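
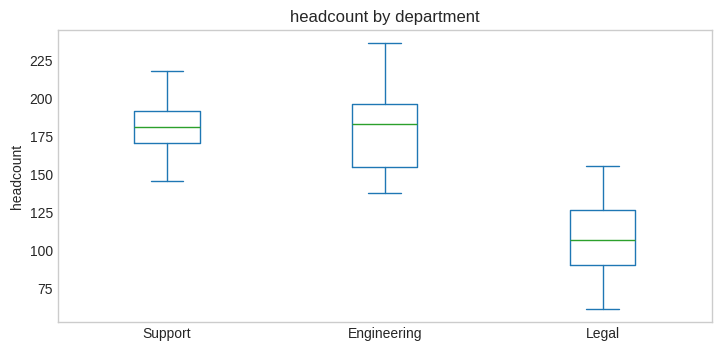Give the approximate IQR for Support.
Q3 ≈ 190, Q1 ≈ 170; IQR ≈ 20.

≈ 20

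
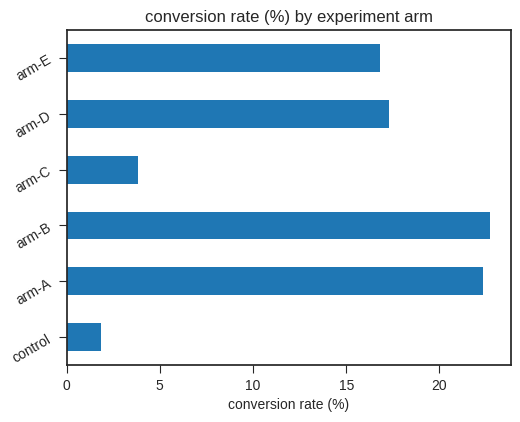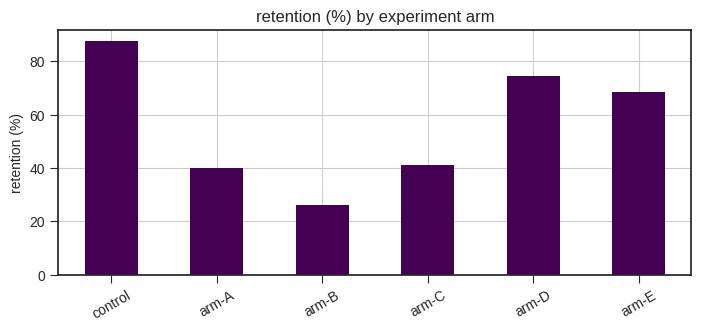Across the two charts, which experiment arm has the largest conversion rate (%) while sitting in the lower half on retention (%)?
Chart 2 median retention (%) ≈ 50; below-median experiment arms: arm-A, arm-B, arm-C. Among those, arm-B has the highest conversion rate (%) (≈ 25).

arm-B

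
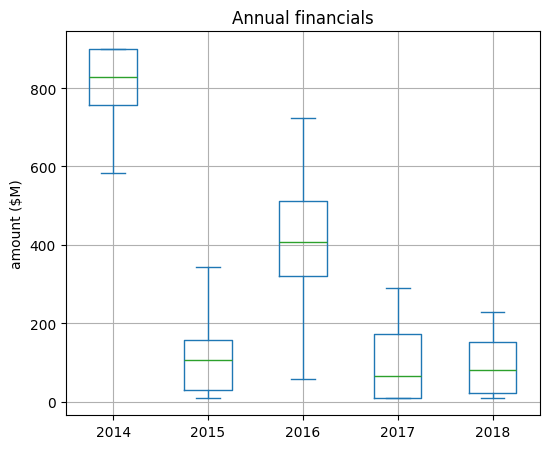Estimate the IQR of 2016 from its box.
≈ 200

Q3 ≈ 500, Q1 ≈ 300; IQR ≈ 200.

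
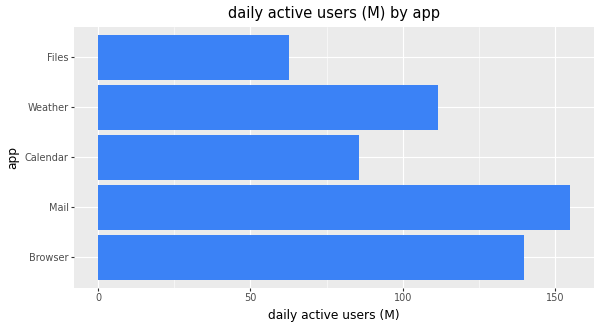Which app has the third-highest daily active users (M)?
Top 4: Mail ≈ 160, Browser ≈ 140, Weather ≈ 120, Calendar ≈ 80.

Weather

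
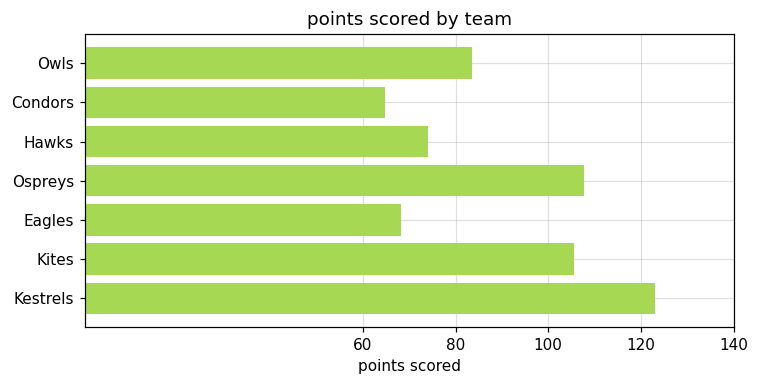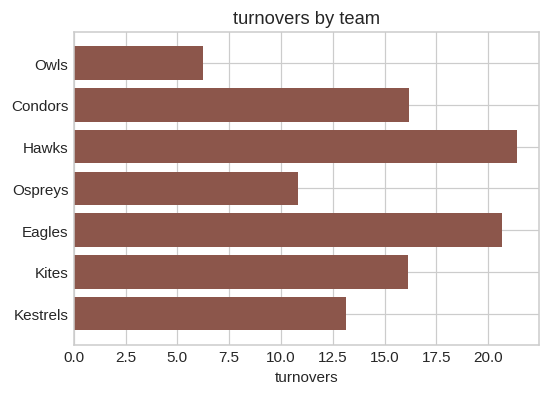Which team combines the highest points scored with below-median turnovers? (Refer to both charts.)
Kestrels

Chart 2 median turnovers ≈ 16; below-median teams: Owls, Ospreys, Kestrels. Among those, Kestrels has the highest points scored (≈ 120).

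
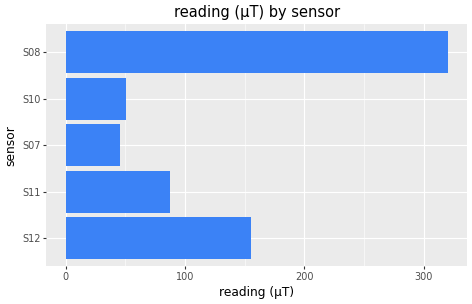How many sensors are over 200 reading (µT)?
Above 200: S08.

1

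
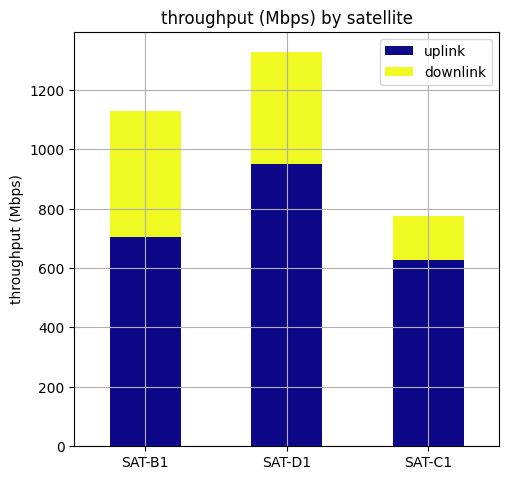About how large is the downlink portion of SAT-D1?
downlink top ≈ 1400, bottom ≈ 1000; segment ≈ 400.

≈ 400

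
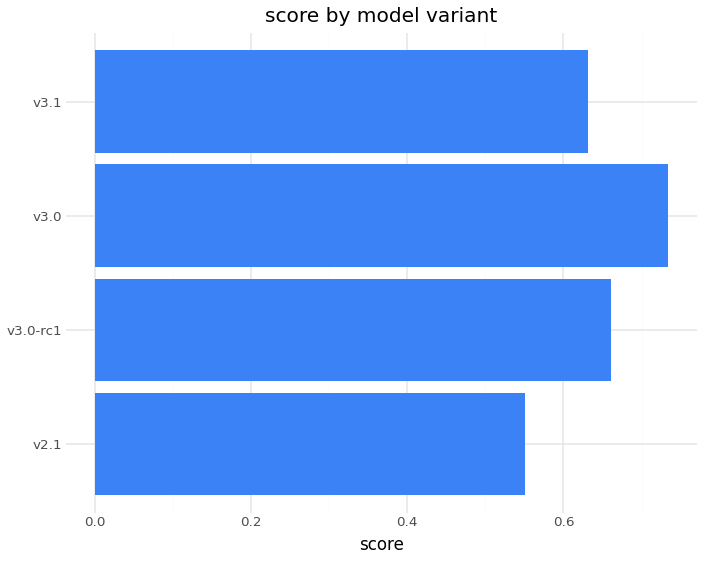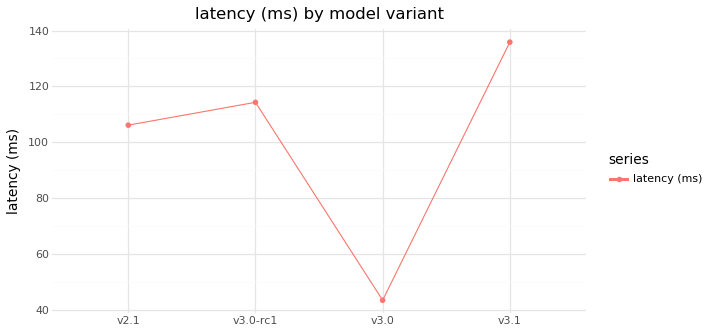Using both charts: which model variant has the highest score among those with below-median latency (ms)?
v3.0

Chart 2 median latency (ms) ≈ 120; below-median model variants: v2.1, v3.0. Among those, v3.0 has the highest score (≈ 0.7).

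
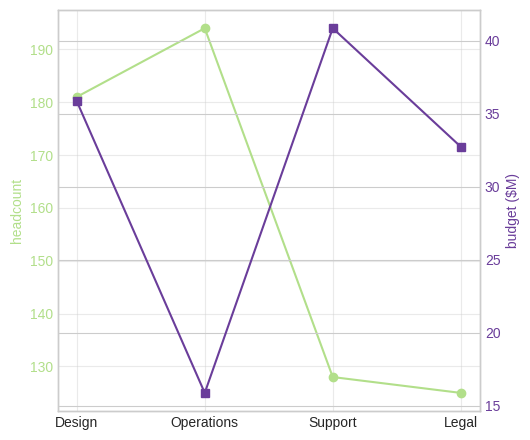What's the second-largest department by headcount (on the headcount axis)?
Design

Top 3 (on the headcount axis): Operations ≈ 190, Design ≈ 180, Support ≈ 130.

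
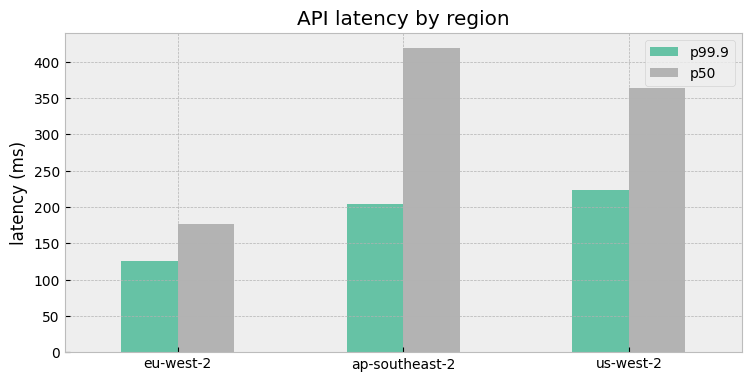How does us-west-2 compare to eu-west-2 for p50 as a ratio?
us-west-2 ≈ 350, eu-west-2 ≈ 200; 350/200 ≈ 1.75.

≈ 1.75×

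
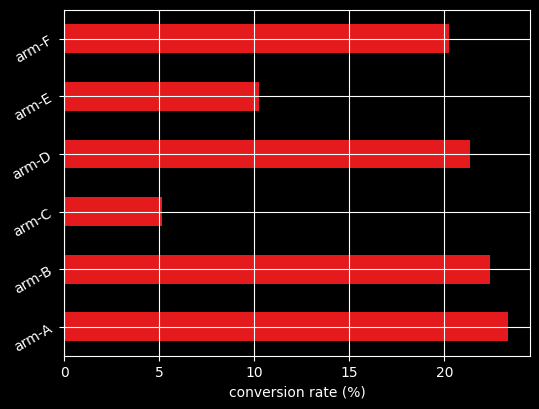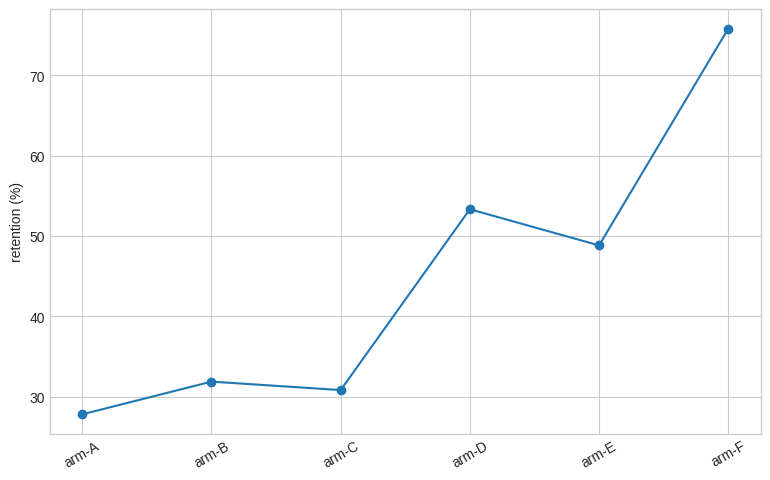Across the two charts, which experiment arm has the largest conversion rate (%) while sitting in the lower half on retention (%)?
Chart 2 median retention (%) ≈ 40; below-median experiment arms: arm-A, arm-B, arm-C. Among those, arm-A has the highest conversion rate (%) (≈ 25).

arm-A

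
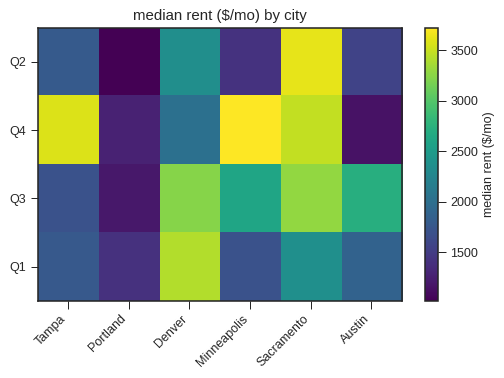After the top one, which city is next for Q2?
Top 3 for Q2: Sacramento ≈ 3500, Denver ≈ 2500, Tampa ≈ 2000.

Denver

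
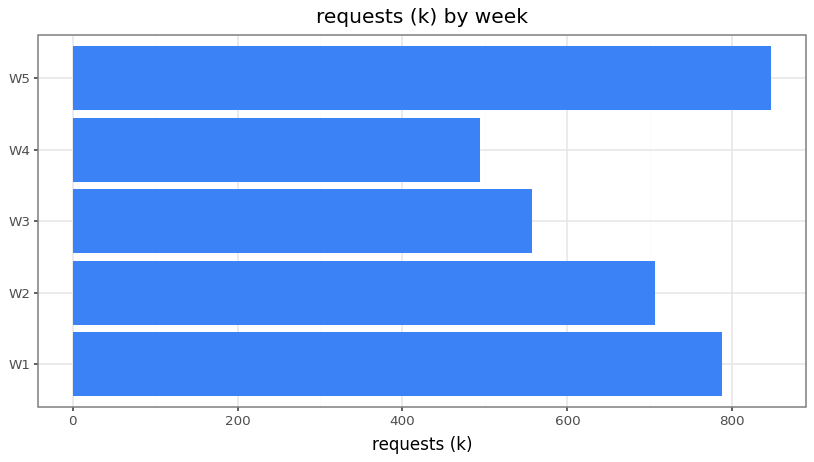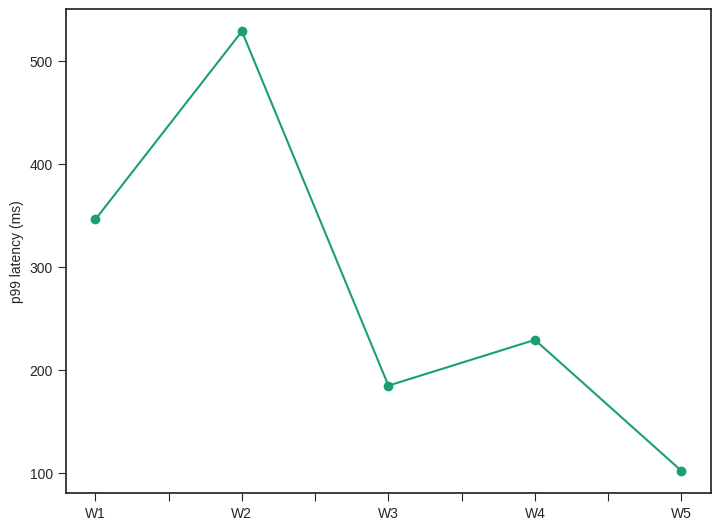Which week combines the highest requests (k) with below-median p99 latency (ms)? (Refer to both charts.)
Chart 2 median p99 latency (ms) ≈ 250; below-median weeks: W3, W5. Among those, W5 has the highest requests (k) (≈ 800).

W5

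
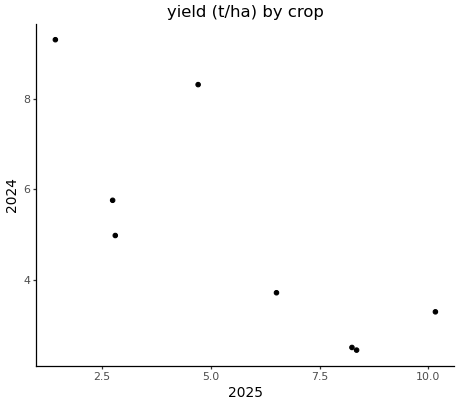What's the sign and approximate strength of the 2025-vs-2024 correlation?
negative, strong

Points are negatively correlated; strong (|r| ≈ 0.8).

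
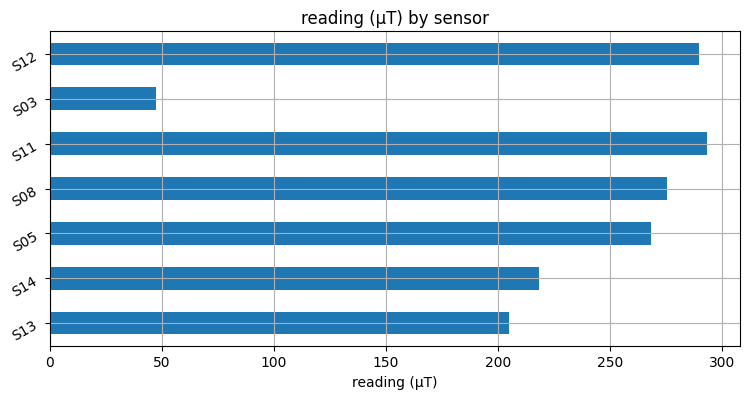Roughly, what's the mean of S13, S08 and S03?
(200 + 275 + 50) / 3 ≈ 175.

≈ 175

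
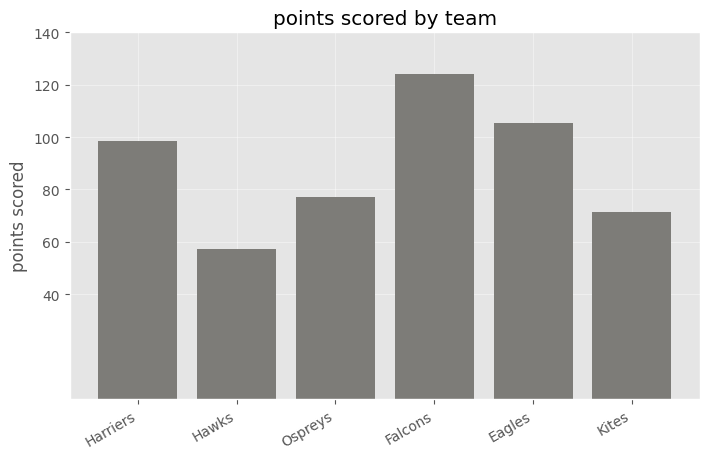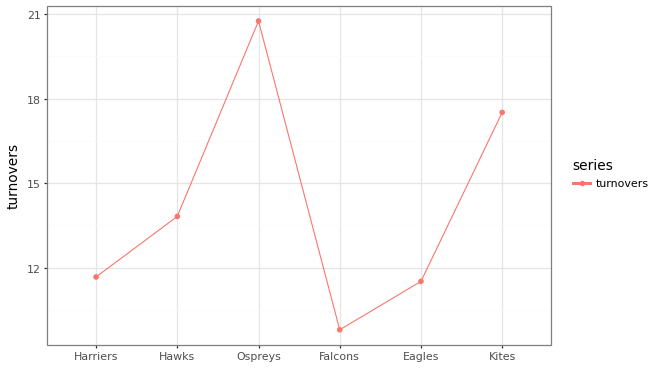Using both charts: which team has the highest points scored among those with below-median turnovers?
Falcons

Chart 2 median turnovers ≈ 12; below-median teams: Harriers, Falcons, Eagles. Among those, Falcons has the highest points scored (≈ 120).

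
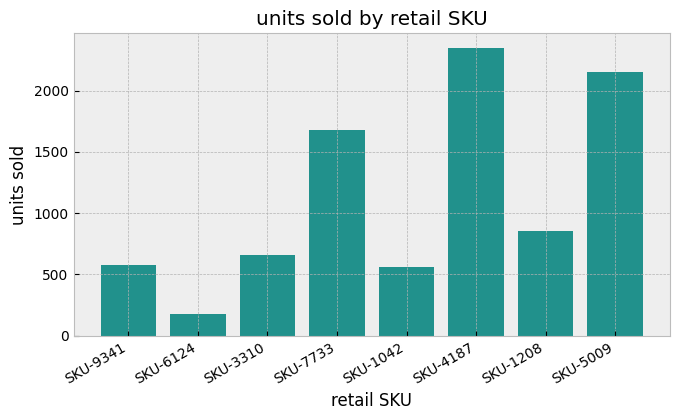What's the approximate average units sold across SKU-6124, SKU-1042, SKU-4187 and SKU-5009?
≈ 1350

(200 + 600 + 2400 + 2200) / 4 ≈ 1350.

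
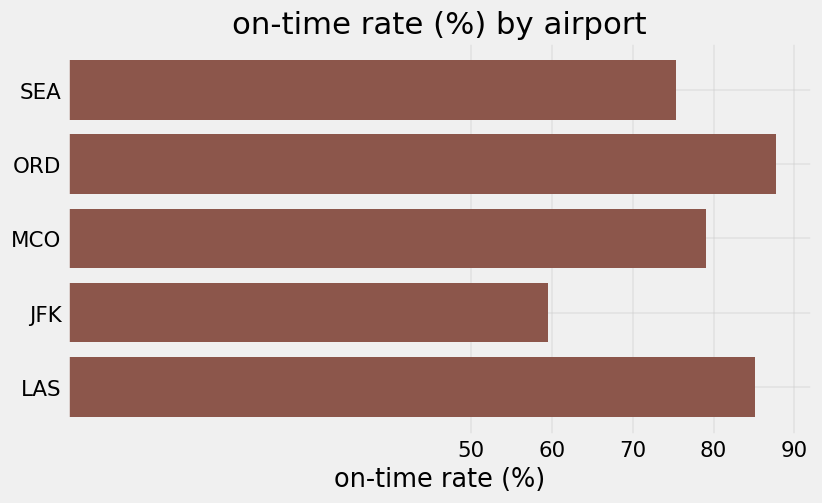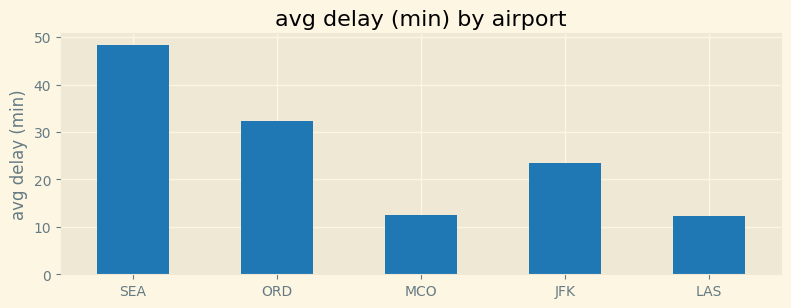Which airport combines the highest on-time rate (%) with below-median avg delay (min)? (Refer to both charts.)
LAS

Chart 2 median avg delay (min) ≈ 25; below-median airports: MCO, LAS. Among those, LAS has the highest on-time rate (%) (≈ 90).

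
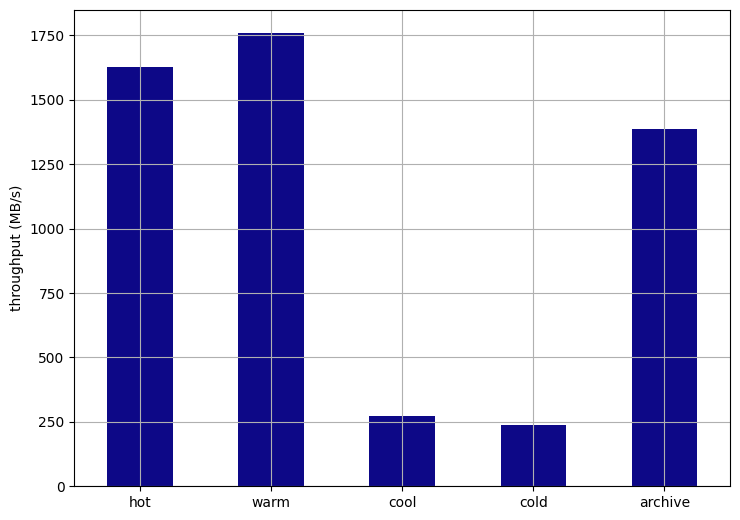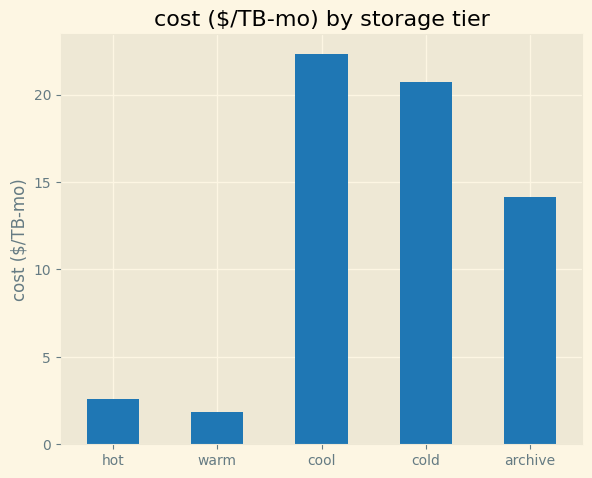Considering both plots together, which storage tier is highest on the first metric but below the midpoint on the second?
Chart 2 median cost ($/TB-mo) ≈ 15; below-median storage tiers: hot, warm. Among those, warm has the highest throughput (MB/s) (≈ 1800).

warm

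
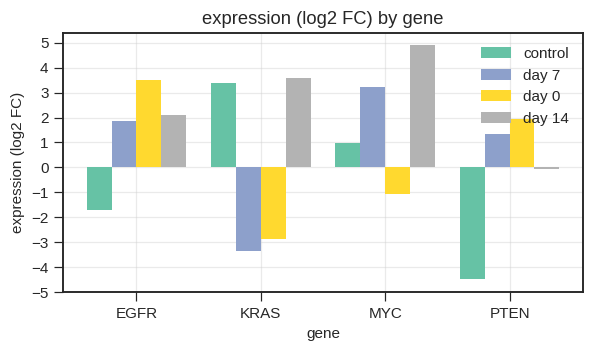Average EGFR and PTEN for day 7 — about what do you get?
(2 + 1) / 2 ≈ 2.

≈ 2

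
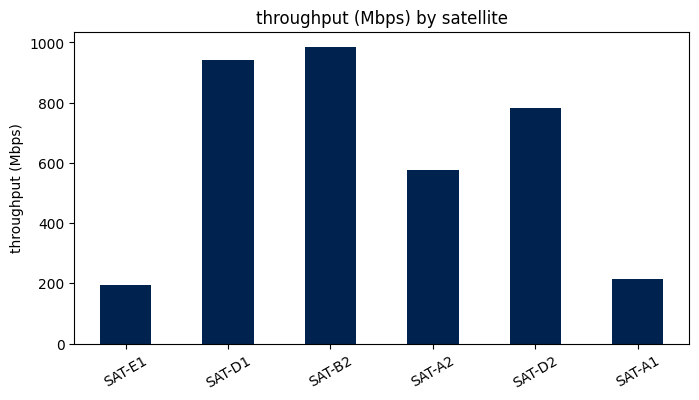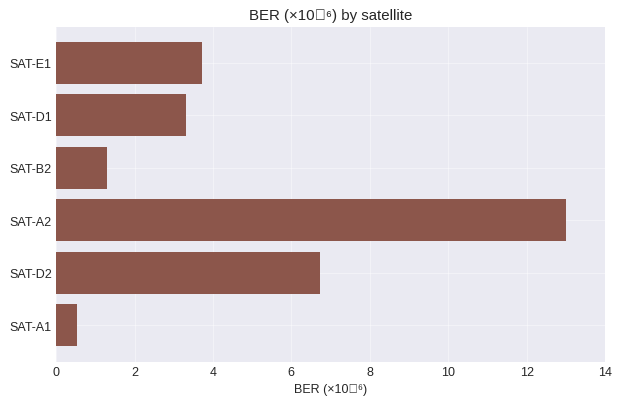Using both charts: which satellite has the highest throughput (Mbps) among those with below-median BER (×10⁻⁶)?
SAT-B2

Chart 2 median BER (×10⁻⁶) ≈ 4; below-median satellites: SAT-D1, SAT-B2, SAT-A1. Among those, SAT-B2 has the highest throughput (Mbps) (≈ 1000).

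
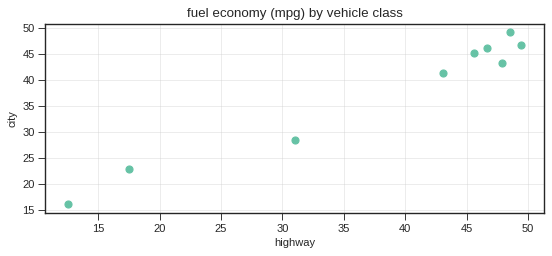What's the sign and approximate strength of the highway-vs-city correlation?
Points are positively correlated; strong (|r| ≈ 1.0).

positive, strong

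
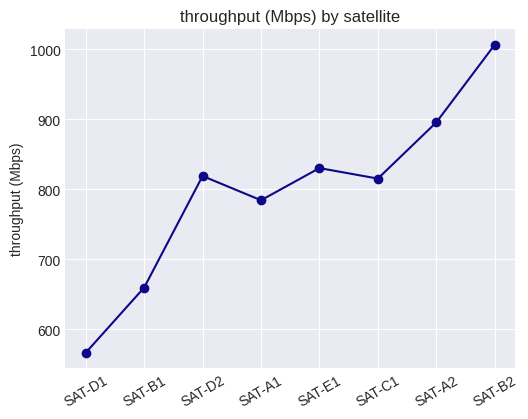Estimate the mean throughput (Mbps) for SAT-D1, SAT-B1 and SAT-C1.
≈ 667

(550 + 650 + 800) / 3 ≈ 667.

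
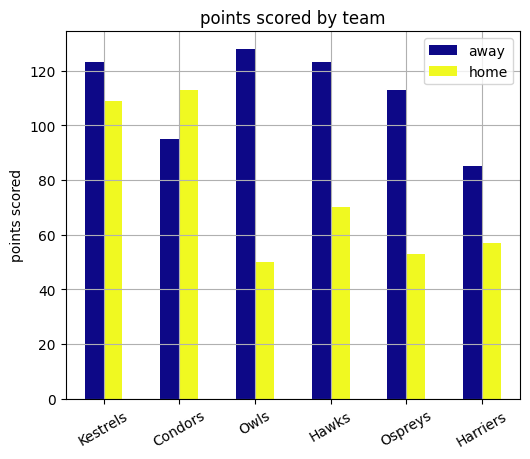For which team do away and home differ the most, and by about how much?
Owls: away ≈ 120, home ≈ 40 → gap ≈ 80. Next-largest (Ospreys) is only ≈ 60.

Owls, ≈ 80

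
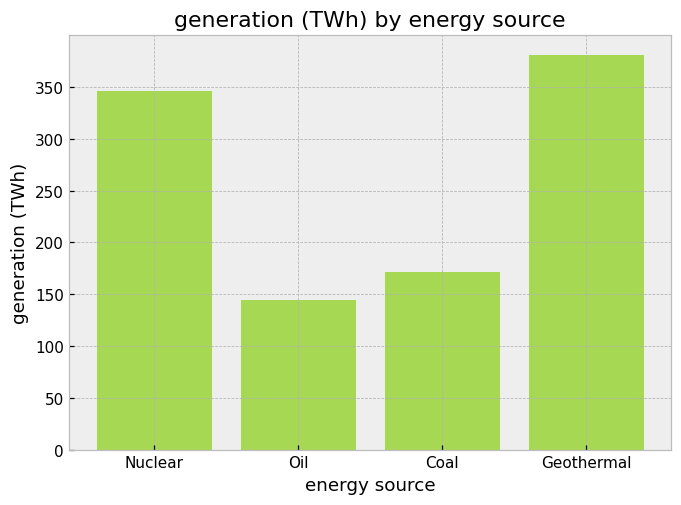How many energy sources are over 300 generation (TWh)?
Above 300: Nuclear, Geothermal.

2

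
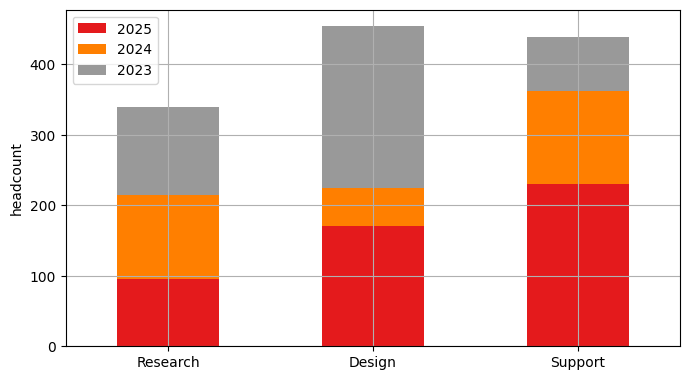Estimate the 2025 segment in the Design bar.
≈ 150

2025 top ≈ 150, bottom ≈ 0; segment ≈ 150.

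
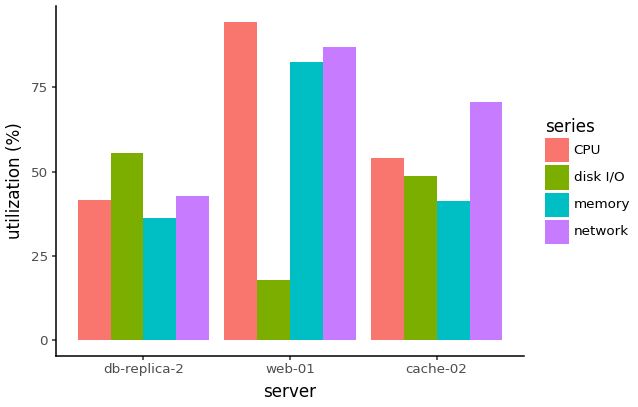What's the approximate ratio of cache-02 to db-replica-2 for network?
cache-02 ≈ 70, db-replica-2 ≈ 40; 70/40 ≈ 1.75.

≈ 1.75×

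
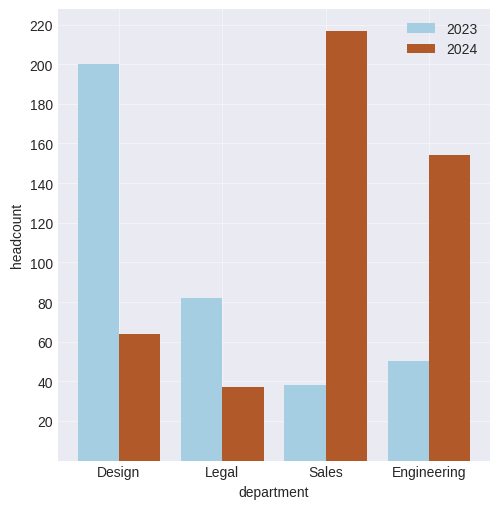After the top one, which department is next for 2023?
Top 3 for 2023: Design ≈ 200, Legal ≈ 80, Engineering ≈ 40.

Legal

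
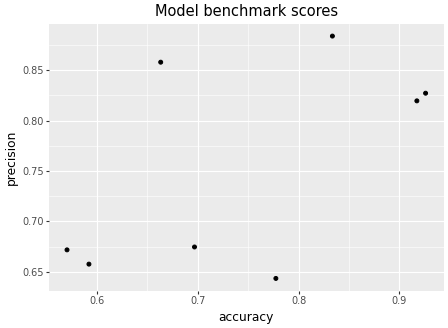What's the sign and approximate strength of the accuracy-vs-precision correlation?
Points are positively correlated; moderate (|r| ≈ 0.6).

positive, moderate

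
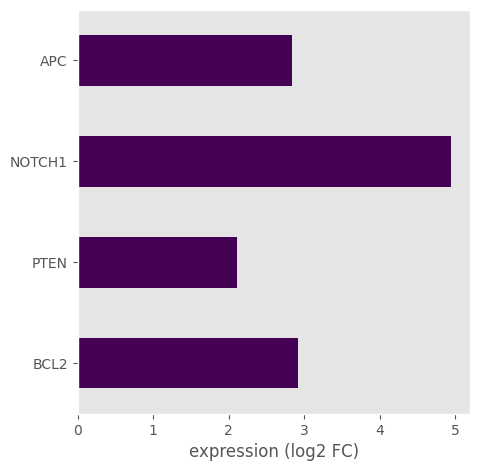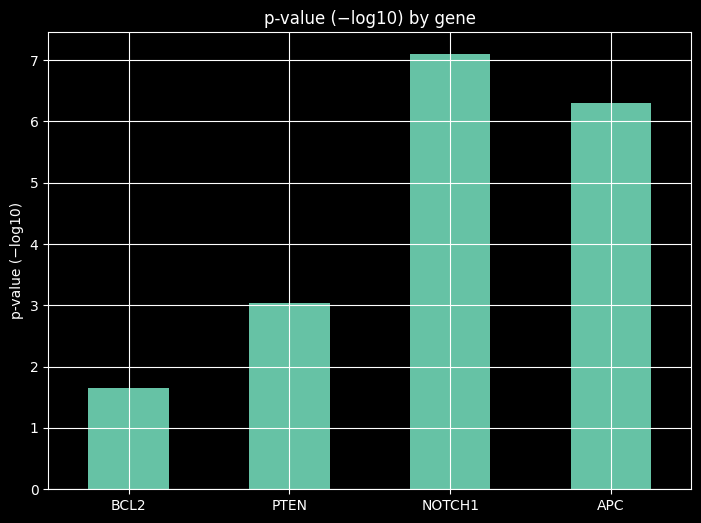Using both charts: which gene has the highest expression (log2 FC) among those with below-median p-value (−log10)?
Chart 2 median p-value (−log10) ≈ 5; below-median genes: BCL2, PTEN. Among those, BCL2 has the highest expression (log2 FC) (≈ 3).

BCL2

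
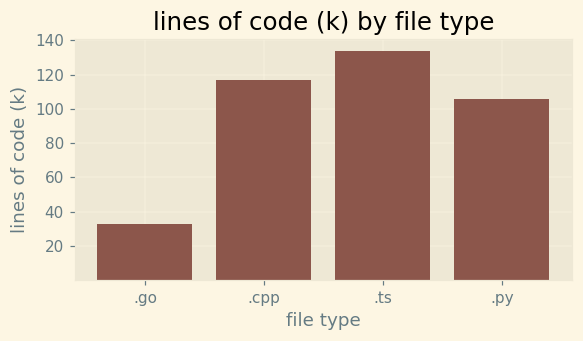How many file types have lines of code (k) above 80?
3

Above 80: .cpp, .ts, .py.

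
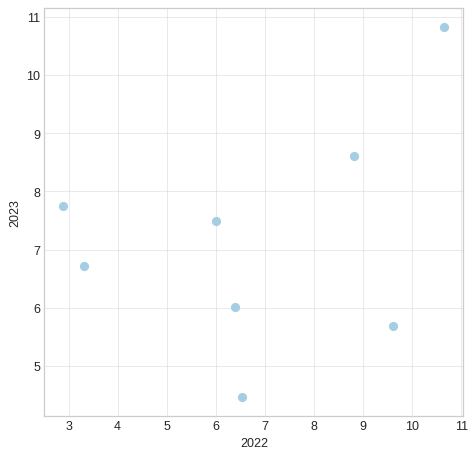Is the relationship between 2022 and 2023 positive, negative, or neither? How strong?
positive, weak

Points are positively correlated; weak (|r| ≈ 0.3).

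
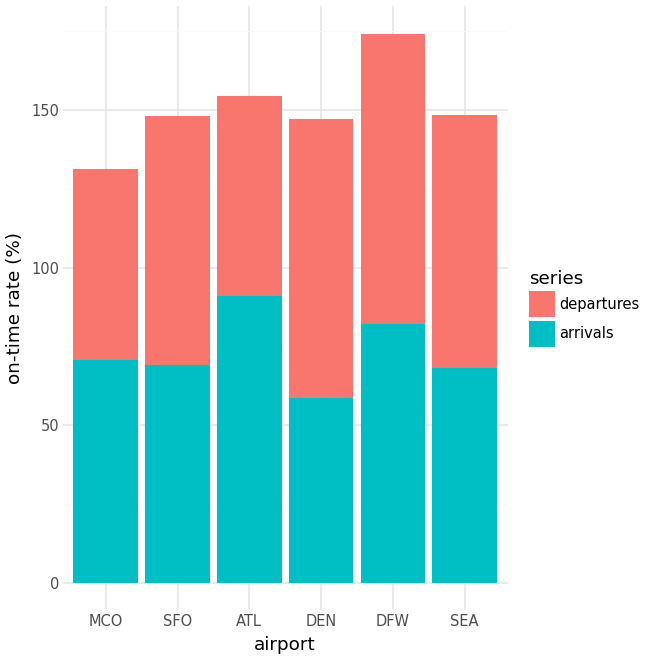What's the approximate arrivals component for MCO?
≈ 80

arrivals top ≈ 80, bottom ≈ 0; segment ≈ 80.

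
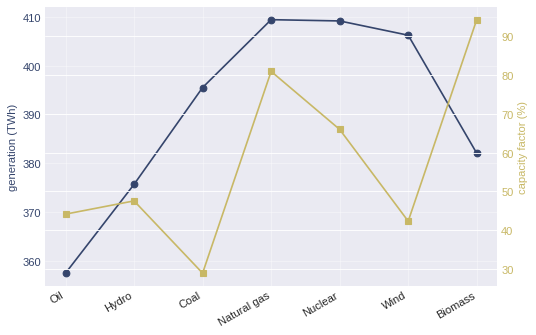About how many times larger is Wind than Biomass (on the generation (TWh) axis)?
Wind ≈ 405, Biomass ≈ 380; 405/380 ≈ 1.07.

≈ 1.07×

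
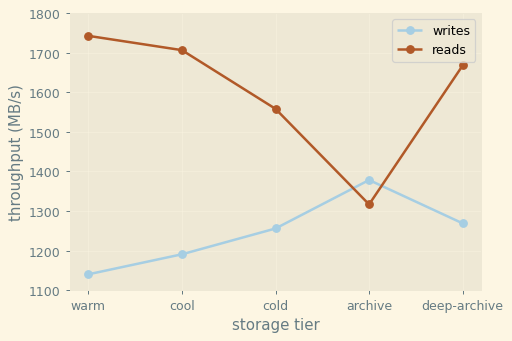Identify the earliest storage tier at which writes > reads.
cold: writes ≈ 1300 vs reads ≈ 1600 (not yet); archive: writes ≈ 1400 vs reads ≈ 1300 (first crossover).

archive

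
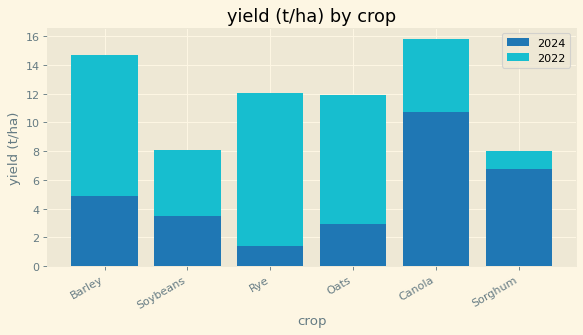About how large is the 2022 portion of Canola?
≈ 6

2022 top ≈ 16, bottom ≈ 10; segment ≈ 6.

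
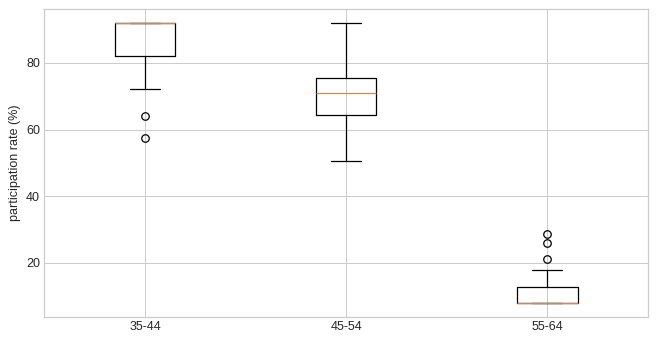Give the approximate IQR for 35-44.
≈ 10

Q3 ≈ 90, Q1 ≈ 80; IQR ≈ 10.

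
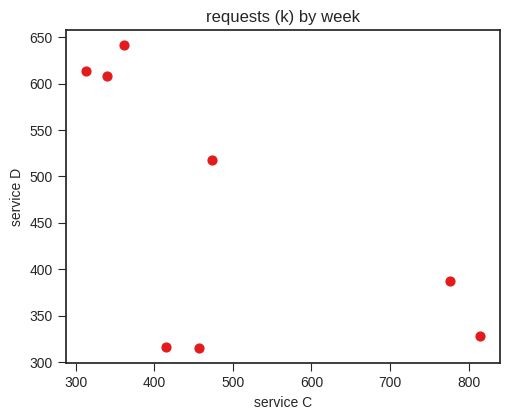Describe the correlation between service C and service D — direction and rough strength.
Points are negatively correlated; moderate (|r| ≈ 0.6).

negative, moderate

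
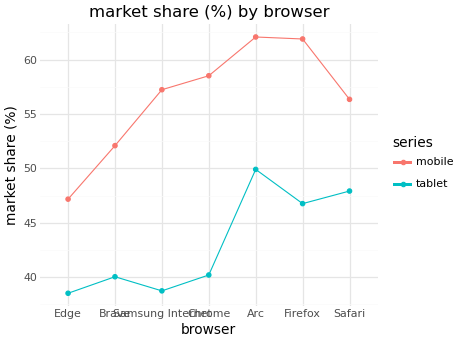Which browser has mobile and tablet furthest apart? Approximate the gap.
Samsung Internet, ≈ 20 %

Samsung Internet: mobile ≈ 58, tablet ≈ 38 → gap ≈ 20. Next-largest (Chrome) is only ≈ 18.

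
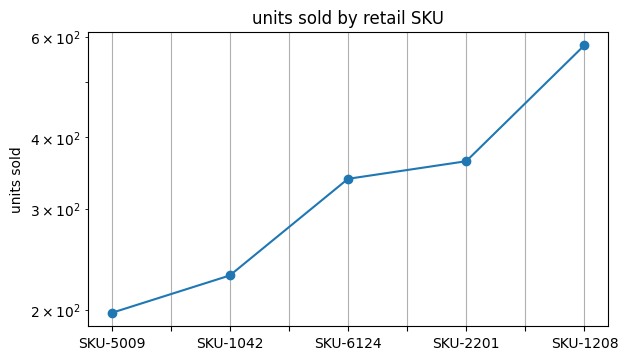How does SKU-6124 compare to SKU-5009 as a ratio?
≈ 1.75×

SKU-6124 ≈ 350, SKU-5009 ≈ 200; 350/200 ≈ 1.75.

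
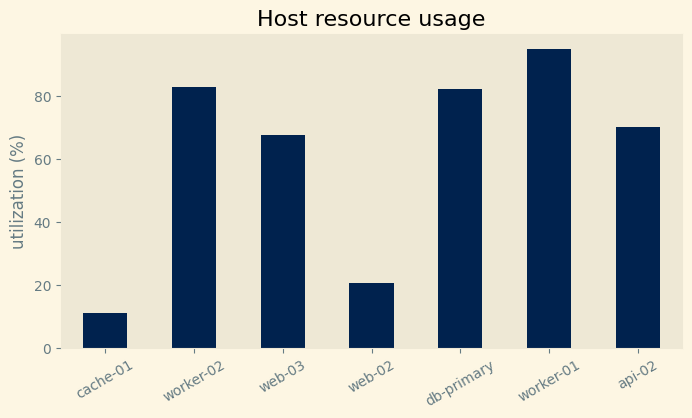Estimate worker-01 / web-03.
≈ 1.43×

worker-01 ≈ 100, web-03 ≈ 70; 100/70 ≈ 1.43.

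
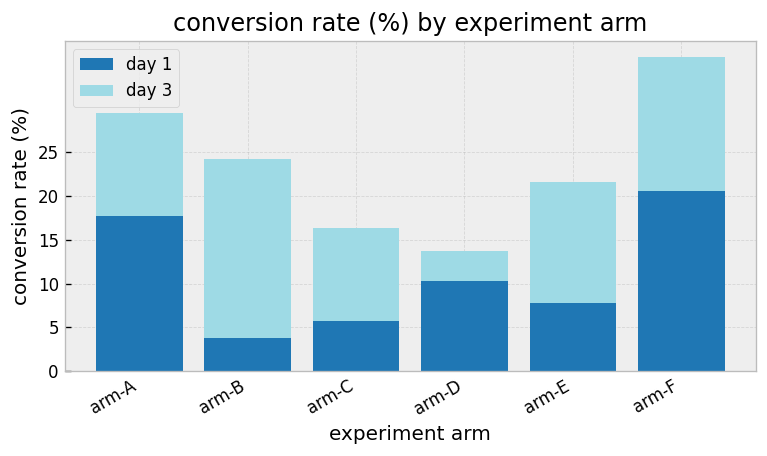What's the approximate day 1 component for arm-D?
≈ 10

day 1 top ≈ 10, bottom ≈ 0; segment ≈ 10.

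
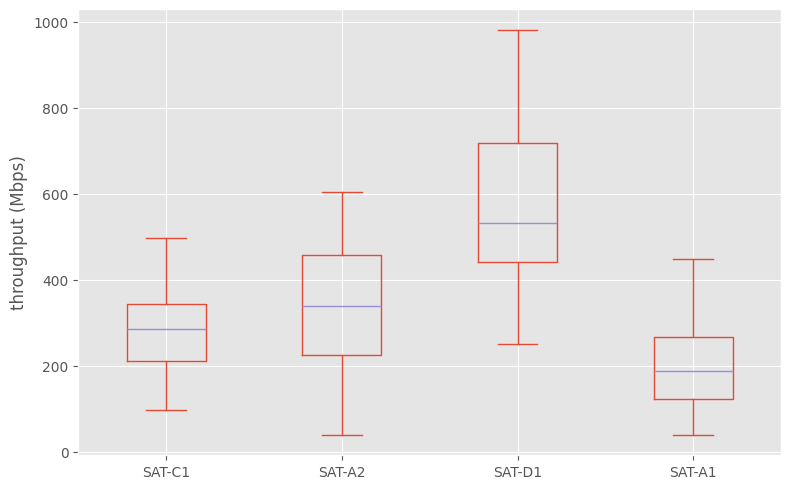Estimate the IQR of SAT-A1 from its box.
Q3 ≈ 250, Q1 ≈ 100; IQR ≈ 150.

≈ 150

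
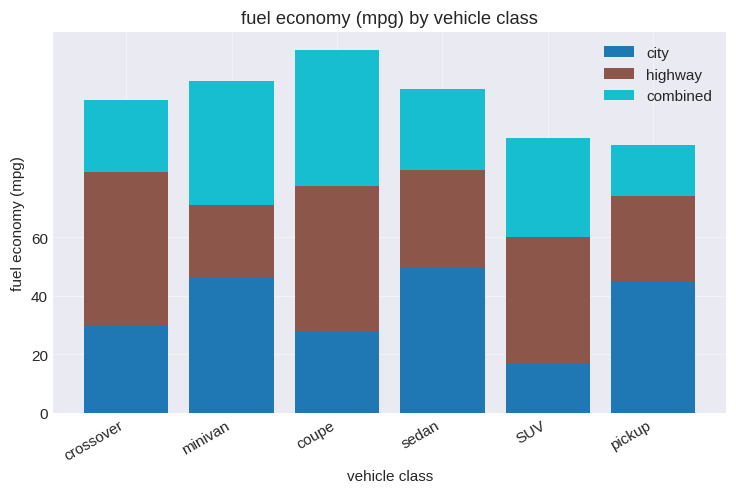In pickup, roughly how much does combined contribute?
combined top ≈ 100, bottom ≈ 80; segment ≈ 20.

≈ 20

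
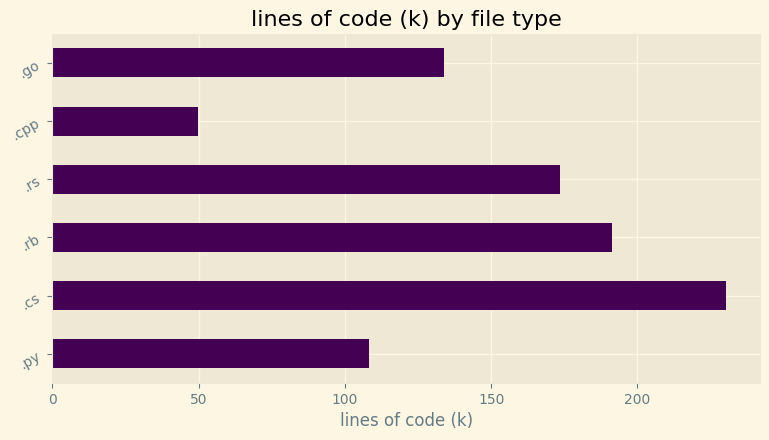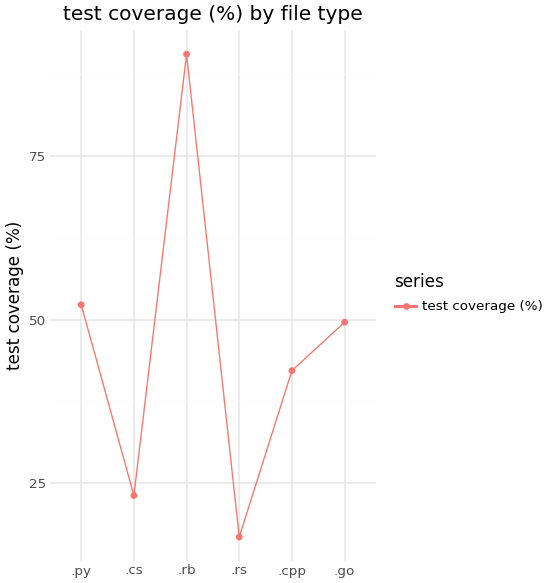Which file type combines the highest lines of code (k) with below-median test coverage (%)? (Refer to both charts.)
.cs

Chart 2 median test coverage (%) ≈ 50; below-median file types: .cs, .rs, .cpp. Among those, .cs has the highest lines of code (k) (≈ 225).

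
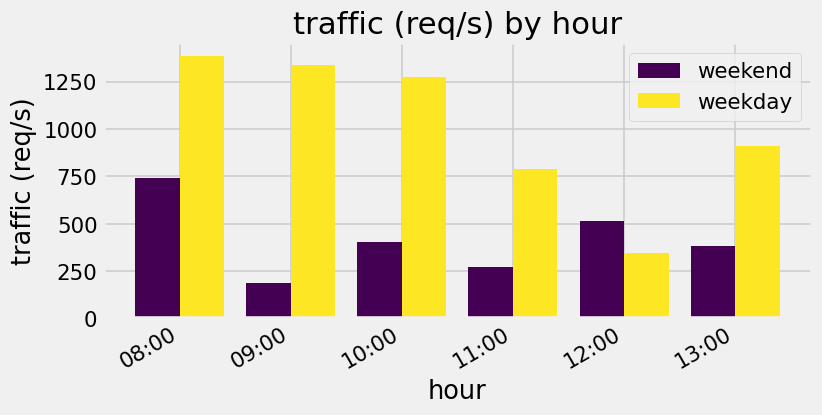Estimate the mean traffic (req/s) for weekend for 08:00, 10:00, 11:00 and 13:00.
(800 + 400 + 200 + 400) / 4 ≈ 450.

≈ 450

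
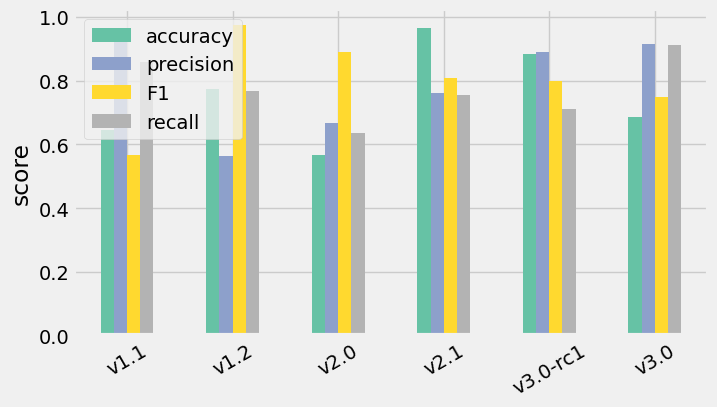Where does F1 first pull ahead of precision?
v1.1: F1 ≈ 0.6 vs precision ≈ 0.9 (not yet); v1.2: F1 ≈ 1.0 vs precision ≈ 0.6 (first crossover).

v1.2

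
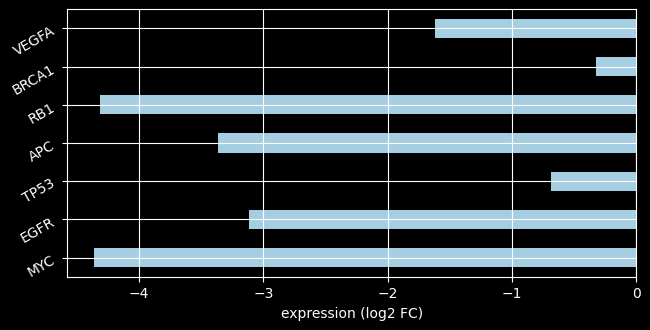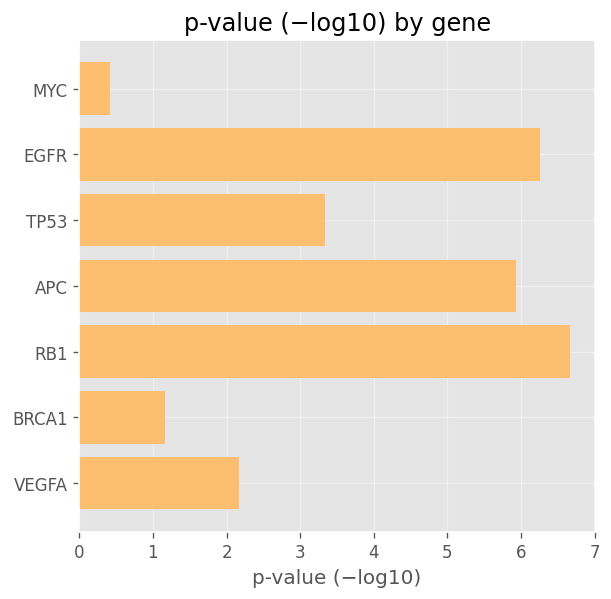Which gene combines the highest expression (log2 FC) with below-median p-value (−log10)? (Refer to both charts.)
BRCA1

Chart 2 median p-value (−log10) ≈ 3; below-median genes: MYC, BRCA1, VEGFA. Among those, BRCA1 has the highest expression (log2 FC) (≈ 0).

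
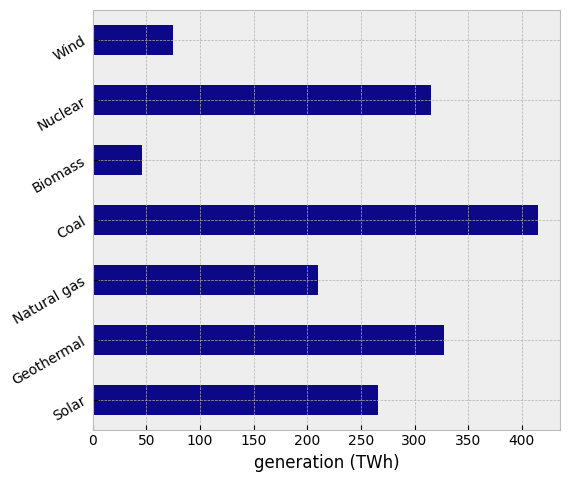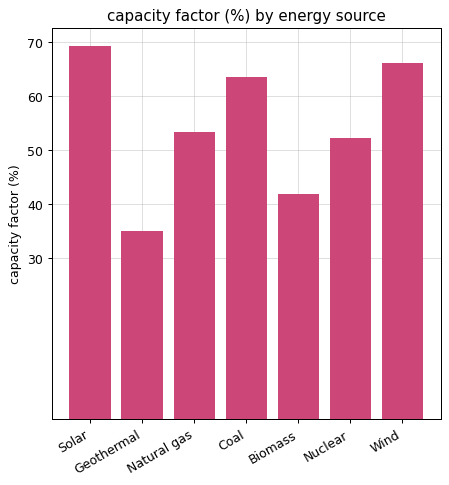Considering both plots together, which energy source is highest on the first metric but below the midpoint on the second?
Geothermal

Chart 2 median capacity factor (%) ≈ 50; below-median energy sources: Geothermal, Biomass, Nuclear. Among those, Geothermal has the highest generation (TWh) (≈ 350).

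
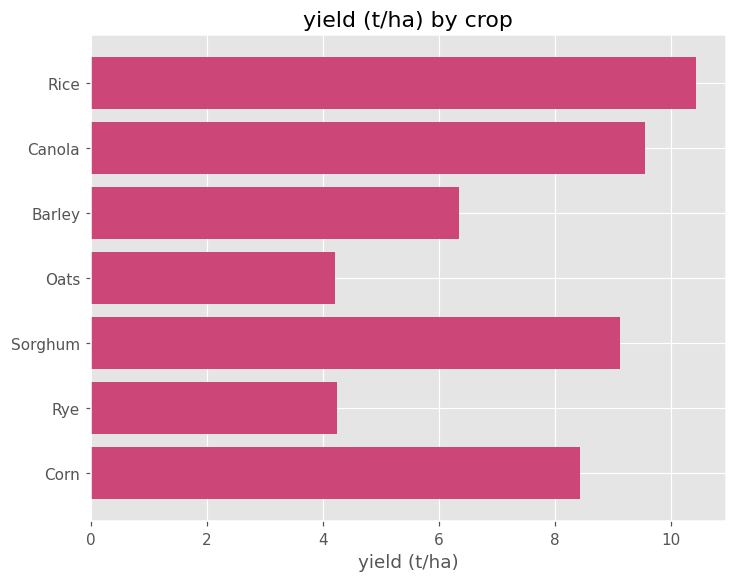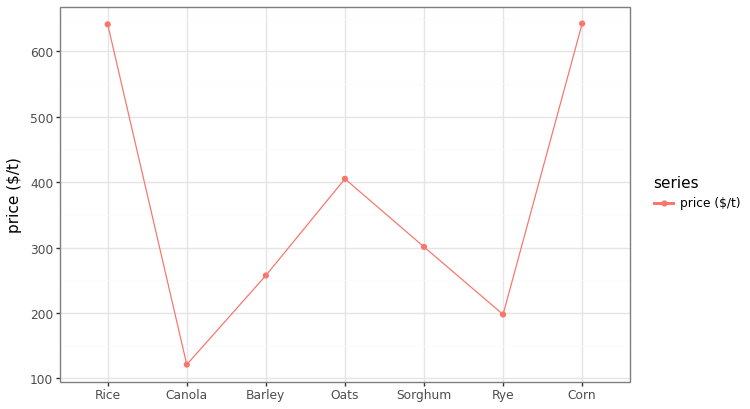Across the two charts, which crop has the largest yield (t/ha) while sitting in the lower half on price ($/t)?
Canola

Chart 2 median price ($/t) ≈ 300; below-median crops: Canola, Barley, Rye. Among those, Canola has the highest yield (t/ha) (≈ 10).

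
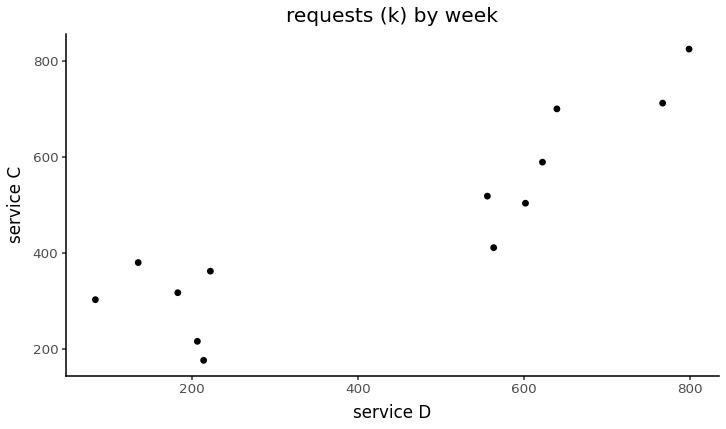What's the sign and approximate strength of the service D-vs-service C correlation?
positive, strong

Points are positively correlated; strong (|r| ≈ 0.9).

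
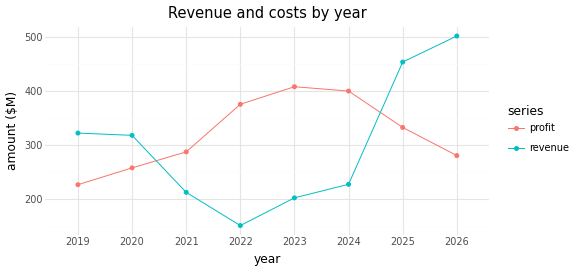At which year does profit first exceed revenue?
2020: profit ≈ 250 vs revenue ≈ 300 (not yet); 2021: profit ≈ 300 vs revenue ≈ 200 (first crossover).

2021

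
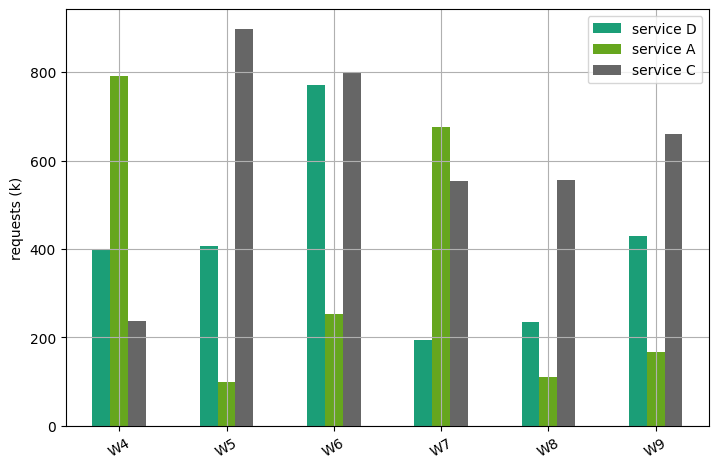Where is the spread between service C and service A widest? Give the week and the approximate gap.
W5, ≈ 800 k

W5: service C ≈ 900, service A ≈ 100 → gap ≈ 800. Next-largest (W4) is only ≈ 600.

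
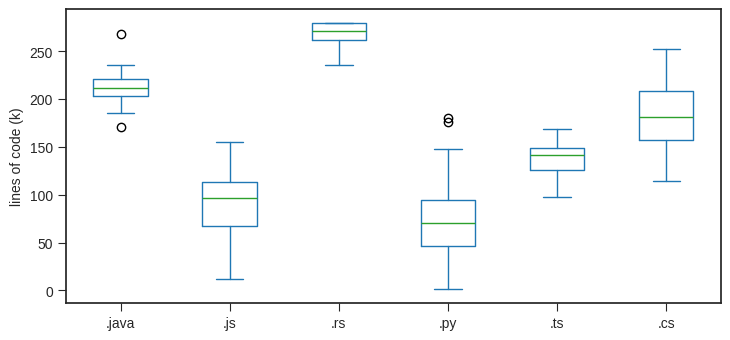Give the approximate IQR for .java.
Q3 ≈ 220, Q1 ≈ 200; IQR ≈ 20.

≈ 20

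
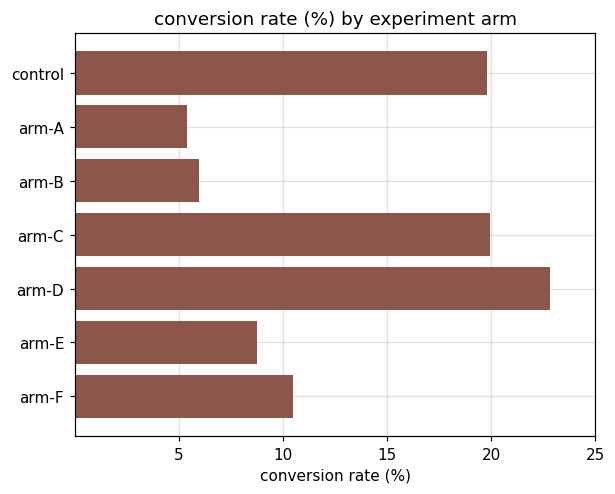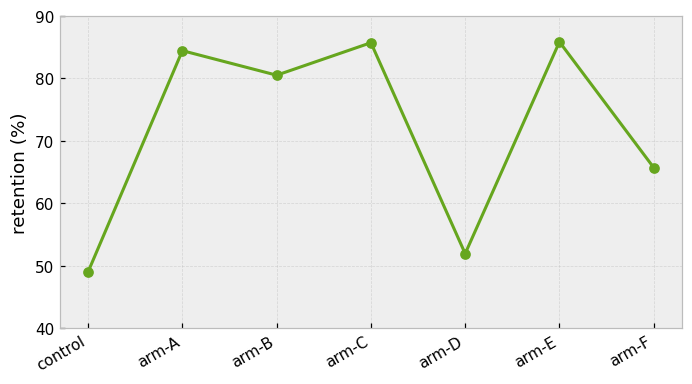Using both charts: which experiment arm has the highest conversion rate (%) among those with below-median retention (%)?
arm-D

Chart 2 median retention (%) ≈ 80; below-median experiment arms: control, arm-D, arm-F. Among those, arm-D has the highest conversion rate (%) (≈ 25).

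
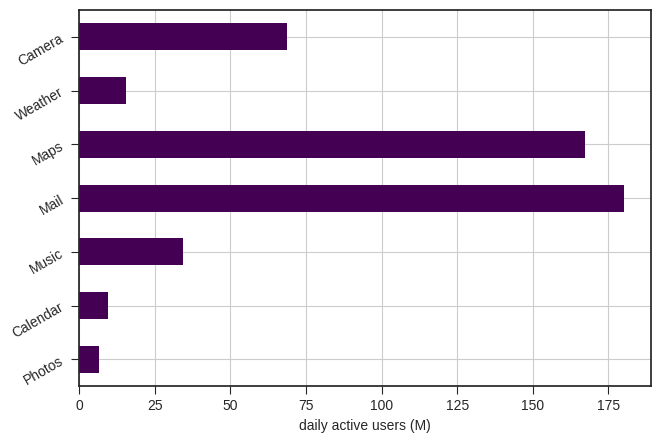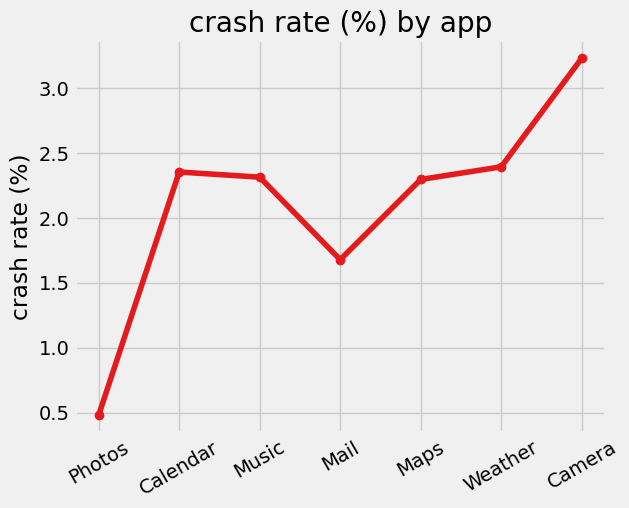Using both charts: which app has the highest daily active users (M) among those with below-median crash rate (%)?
Mail

Chart 2 median crash rate (%) ≈ 2.5; below-median apps: Photos, Mail, Maps. Among those, Mail has the highest daily active users (M) (≈ 180).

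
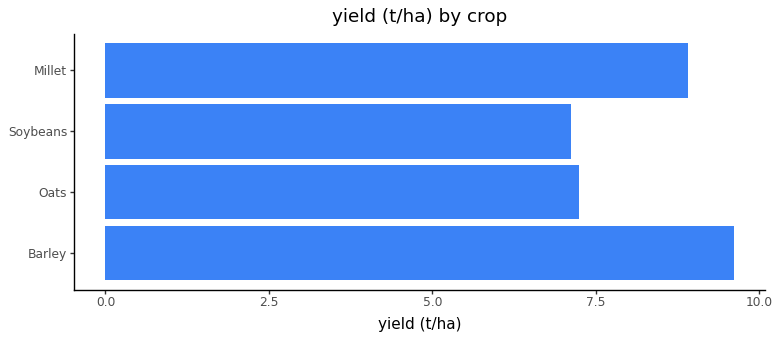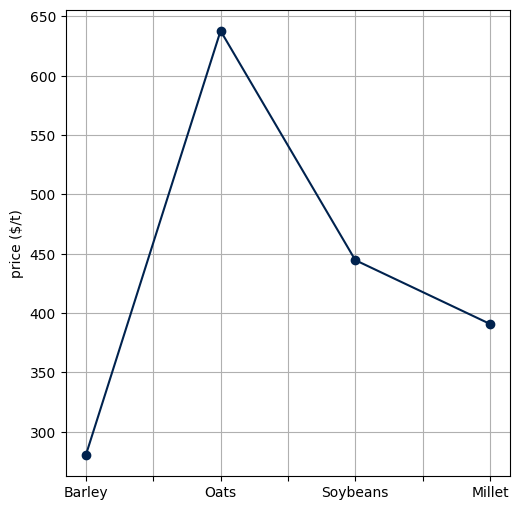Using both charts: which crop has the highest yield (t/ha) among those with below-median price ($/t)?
Barley

Chart 2 median price ($/t) ≈ 400; below-median crops: Barley, Millet. Among those, Barley has the highest yield (t/ha) (≈ 10).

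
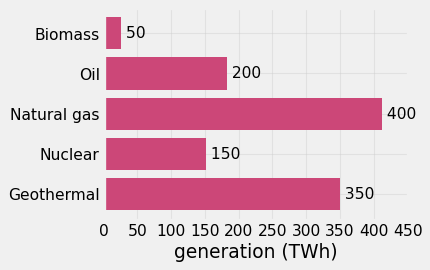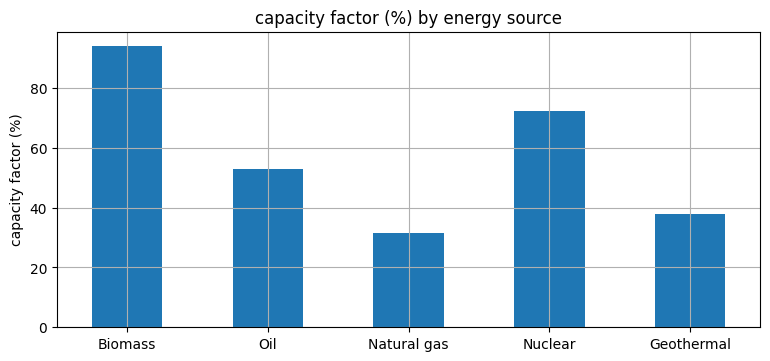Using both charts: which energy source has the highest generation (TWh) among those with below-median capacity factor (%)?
Chart 2 median capacity factor (%) ≈ 50; below-median energy sources: Natural gas, Geothermal. Among those, Natural gas has the highest generation (TWh) (≈ 400).

Natural gas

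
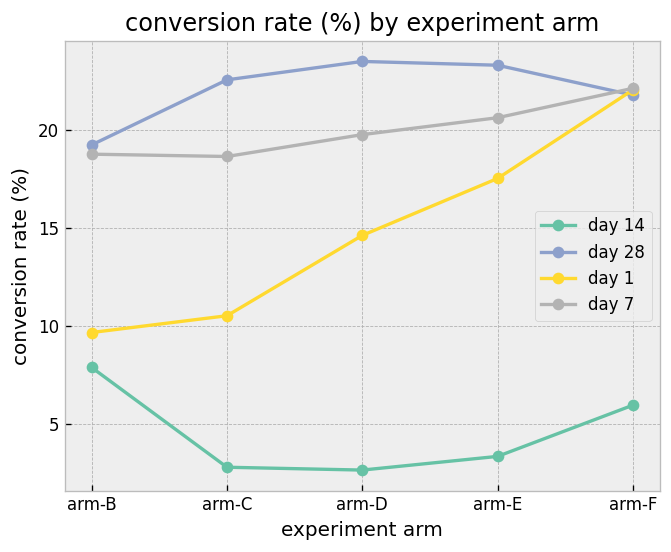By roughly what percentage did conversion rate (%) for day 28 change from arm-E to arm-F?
≈ -8.3%

arm-E ≈ 24, arm-F ≈ 22; (22 − 24) / 24 ≈ -8.3%.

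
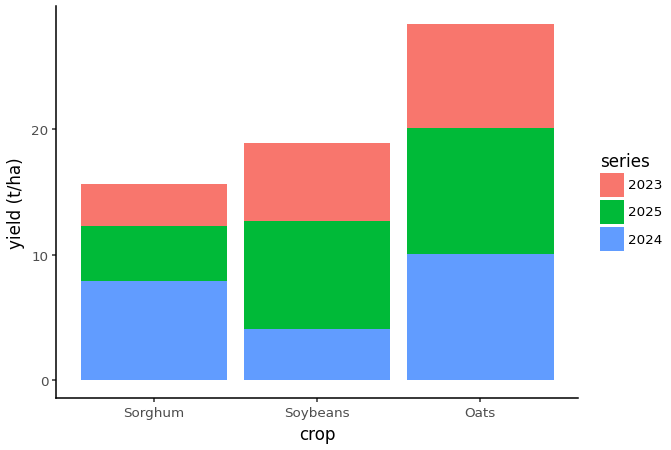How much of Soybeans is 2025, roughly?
2025 top ≈ 15, bottom ≈ 5; segment ≈ 10.

≈ 10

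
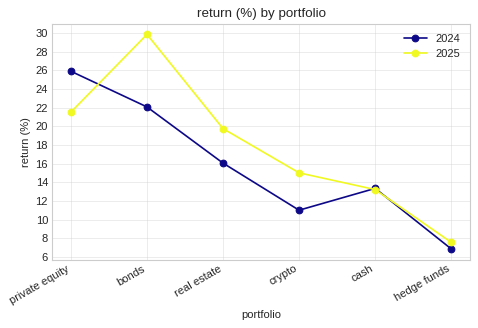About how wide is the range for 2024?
≈ 20

Max private equity ≈ 26, min hedge funds ≈ 6; range ≈ 20.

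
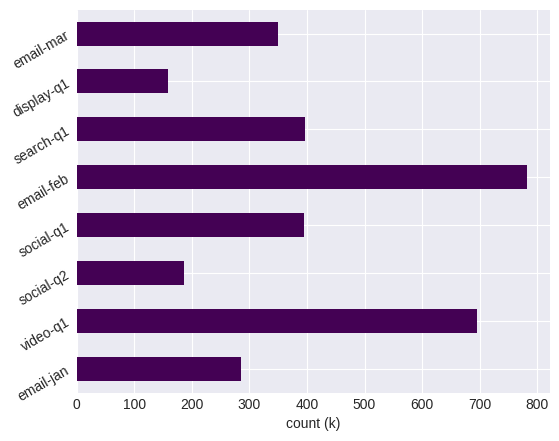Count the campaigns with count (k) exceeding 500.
Above 500: video-q1, email-feb.

2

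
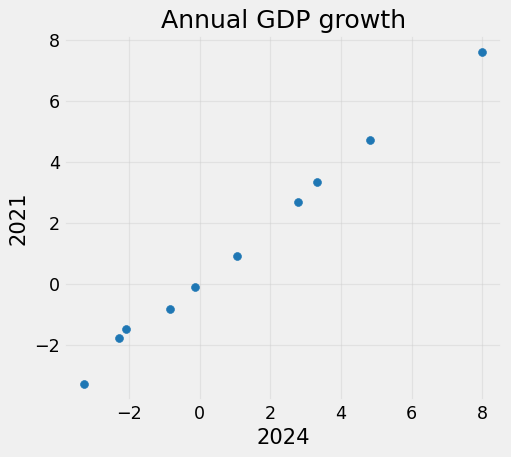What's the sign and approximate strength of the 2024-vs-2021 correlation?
positive, strong

Points are positively correlated; strong (|r| ≈ 1.0).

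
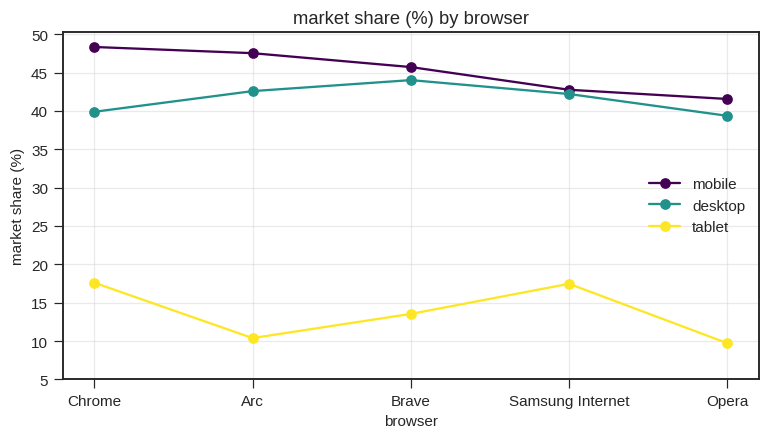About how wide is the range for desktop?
Max Brave ≈ 45, min Opera ≈ 40; range ≈ 5.

≈ 5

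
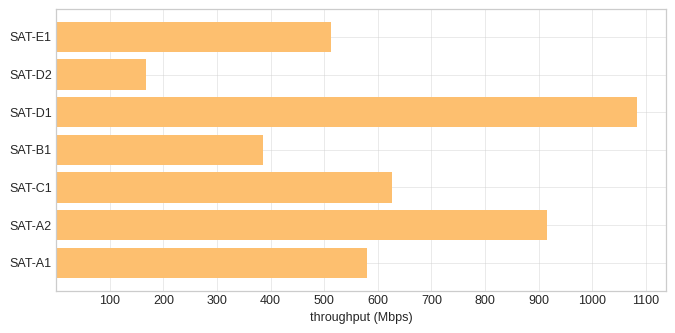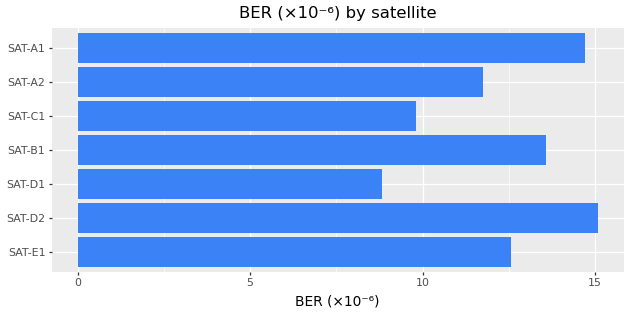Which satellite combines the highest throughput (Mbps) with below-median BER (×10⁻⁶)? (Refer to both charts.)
Chart 2 median BER (×10⁻⁶) ≈ 12; below-median satellites: SAT-D1, SAT-C1, SAT-A2. Among those, SAT-D1 has the highest throughput (Mbps) (≈ 1100).

SAT-D1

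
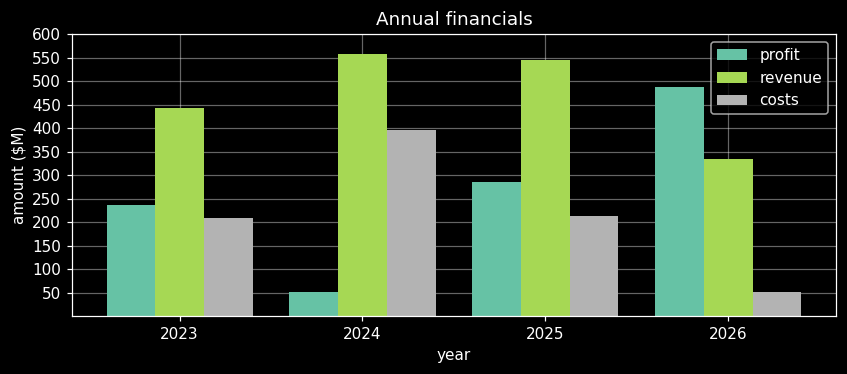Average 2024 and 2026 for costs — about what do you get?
(400 + 50) / 2 ≈ 225.

≈ 225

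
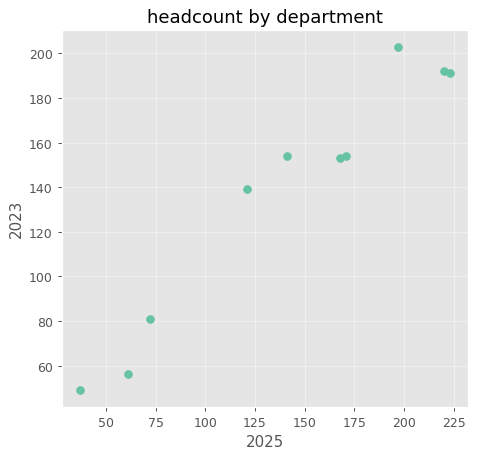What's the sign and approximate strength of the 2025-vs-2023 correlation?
positive, strong

Points are positively correlated; strong (|r| ≈ 1.0).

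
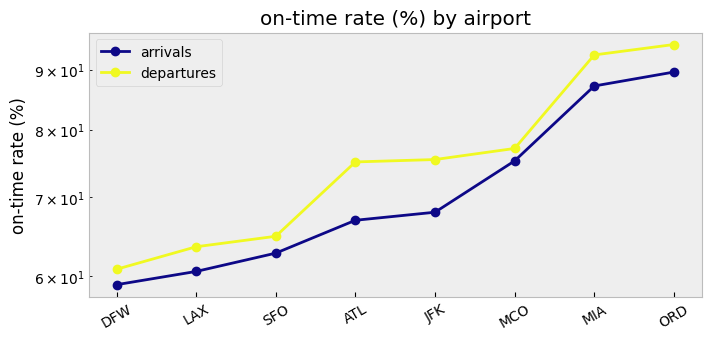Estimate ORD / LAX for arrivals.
ORD ≈ 90, LAX ≈ 60; 90/60 ≈ 1.5.

≈ 1.5×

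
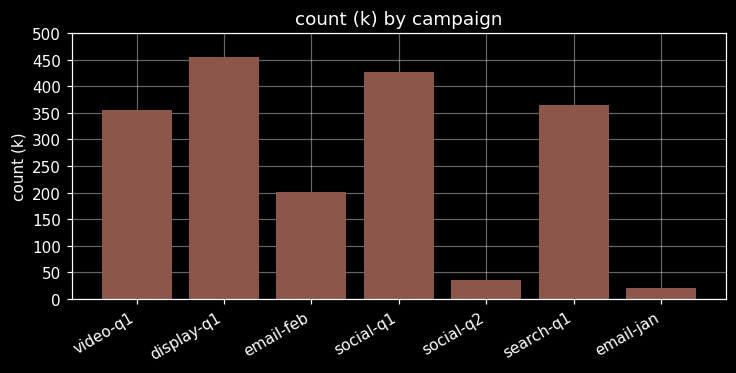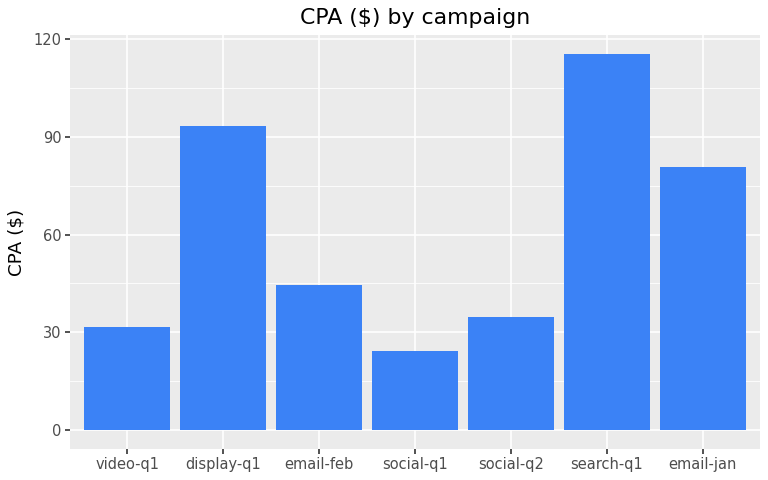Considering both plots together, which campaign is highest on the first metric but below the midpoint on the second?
social-q1

Chart 2 median CPA ($) ≈ 40; below-median campaigns: video-q1, social-q1, social-q2. Among those, social-q1 has the highest count (k) (≈ 450).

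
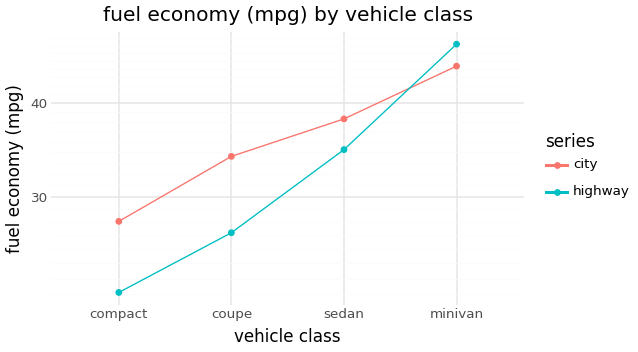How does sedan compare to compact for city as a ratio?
sedan ≈ 40, compact ≈ 30; 40/30 ≈ 1.33.

≈ 1.33×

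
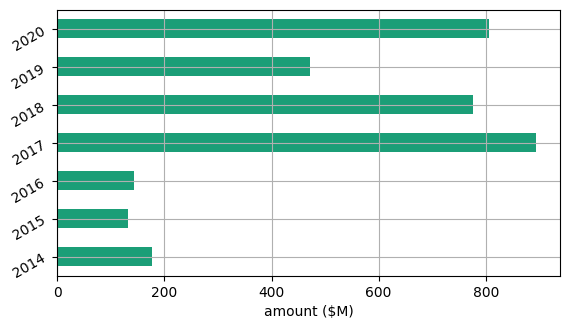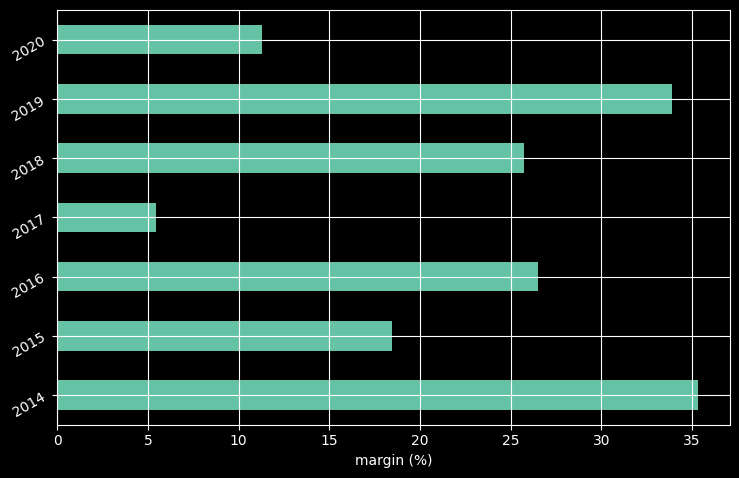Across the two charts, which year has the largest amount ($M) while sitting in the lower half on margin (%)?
Chart 2 median margin (%) ≈ 25; below-median years: 2015, 2017, 2020. Among those, 2017 has the highest amount ($M) (≈ 900).

2017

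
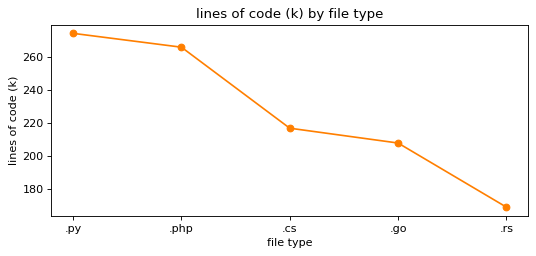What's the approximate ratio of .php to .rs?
.php ≈ 270, .rs ≈ 170; 270/170 ≈ 1.59.

≈ 1.59×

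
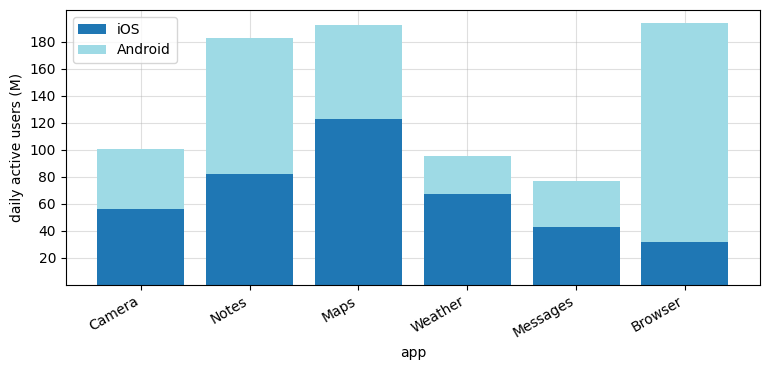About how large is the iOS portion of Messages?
≈ 40

iOS top ≈ 40, bottom ≈ 0; segment ≈ 40.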